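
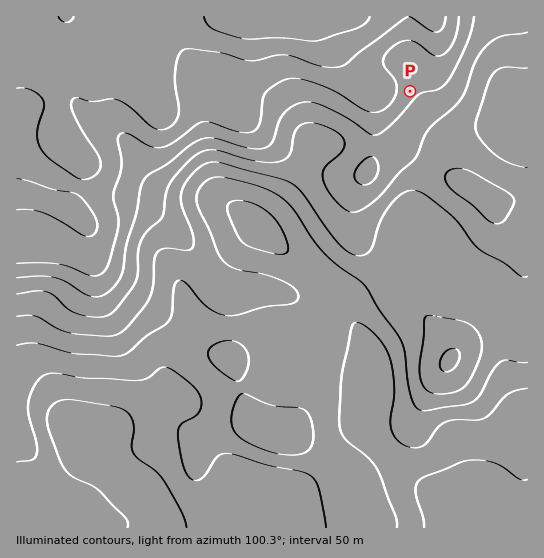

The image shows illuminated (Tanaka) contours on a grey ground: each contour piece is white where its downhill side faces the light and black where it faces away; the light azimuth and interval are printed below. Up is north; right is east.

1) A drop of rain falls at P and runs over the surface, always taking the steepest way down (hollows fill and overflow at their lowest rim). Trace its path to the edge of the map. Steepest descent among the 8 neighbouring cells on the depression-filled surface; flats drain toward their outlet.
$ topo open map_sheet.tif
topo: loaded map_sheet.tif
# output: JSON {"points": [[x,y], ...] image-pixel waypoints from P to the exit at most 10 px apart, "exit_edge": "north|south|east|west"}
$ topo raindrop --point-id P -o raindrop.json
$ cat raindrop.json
{"points": [[410, 91], [421, 102], [426, 113], [437, 123], [447, 134], [458, 134], [469, 134], [479, 133], [490, 133], [501, 127], [511, 121], [522, 117], [527, 117]], "exit_edge": "east"}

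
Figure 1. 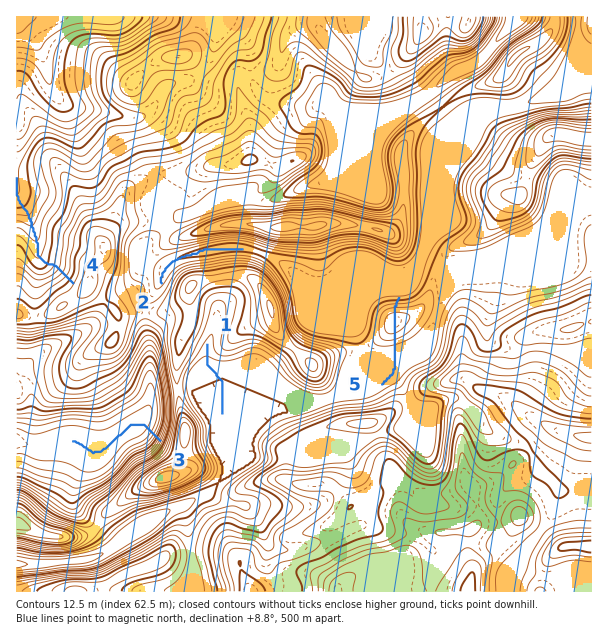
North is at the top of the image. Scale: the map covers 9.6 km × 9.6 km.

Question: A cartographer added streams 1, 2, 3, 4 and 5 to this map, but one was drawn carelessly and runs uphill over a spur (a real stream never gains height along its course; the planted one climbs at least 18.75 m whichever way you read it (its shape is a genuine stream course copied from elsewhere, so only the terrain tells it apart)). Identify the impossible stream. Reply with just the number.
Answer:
5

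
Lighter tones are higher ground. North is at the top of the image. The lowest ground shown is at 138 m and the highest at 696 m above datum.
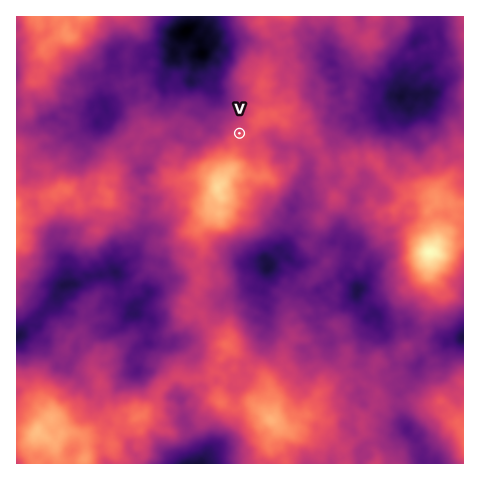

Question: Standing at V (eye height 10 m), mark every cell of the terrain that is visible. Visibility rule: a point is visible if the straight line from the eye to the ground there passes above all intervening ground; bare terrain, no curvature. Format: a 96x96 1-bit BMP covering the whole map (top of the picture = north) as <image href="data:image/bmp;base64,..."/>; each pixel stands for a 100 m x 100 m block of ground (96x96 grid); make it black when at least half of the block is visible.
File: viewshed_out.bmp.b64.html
<image width="96" height="96" href="data:image/bmp;base64,Qk2+BAAAAAAAAD4AAAAoAAAAYAAAAGAAAAABAAEAAAAAAIAEAAATCwAAEwsAAAIAAAAAAAAA////AAAAAAAAAAAAAAAAAAAAAAAAAAAAAAAAAAAAAAAAAAAAAAAAAAAAAAAAAAAAAAAAAAAAAAAAAAAAAAAAAAAAAAAAAAAAAAAAAAAAAAAAAAAAAAAAAAAAAAAAAAAAAAAAAAAAAAAAAAAAAAAAAAAAAAAAAAAAAAAAAAAAAAAAAAAAAAAAAAAAAAAAAAAAAAAAAAAAAAAAAAAAAAAAAAAAAAAAAAAAAAAAAAAAAAAAAAAAAAAAAAAAAAAAAAAAAAAAAAAAAAAAAAAAAAAAAAAAAAAAAAAAAAAAAAAAAAAAAAAAAAAAAAAAAAAAAAAAAAAAAAAAAAAAAAAAAAAAAAAAAAAAAAAAAAAAAAAAAAAAAAAAAAAAAAAAAAAAAAAAAAAAAAAAAAAAAAAAAAAAAAAAAAAAAAAAAAAAAAAAAAAAAAAAAAAAAAAAAAAAAAAAAAAAAAAAAAAAAAAAAAAAAAAAAAAAAAAAAAAAAAAAAAAAAAAAAAAAAAAAAAAAAAAAAAAAAAAAAAAAAAAAAAAAAAAAAAAAAAAAAAAAAAAAAAAAAAAAAAAAAAAAAAAAAAAAAAAAAAAAAAAAAAAAAAAAAAAAAAAAAAAAAAAAAAAAAAAAAAAAAAAAAAAADAAAAAAAAAAAAAAADgAAAAAAAAAAAAAAHwAAAAAAAAAAAAAAHgAAAAAAAAAAAAAAHgAAAAAAAAAAAAAAHwAAAAAAAAAAAAAAHwAAAAAAAAAAAAAAH4AAAAAAAAAAAAAAH8CAAAAAAAAAAAAAH8AAAAAAAAAAAAAAH+AAAAAAAAAAAAAAP+CAAAAAAAAAAAAAP/iAAAAAAAAAAAAAH/jAAAAAAAAAAAAAh8DAAAAAAAAAAAAAhwAAAAAAAAAAAAADh4CAAAwAAAAAAAABx8AAAAwAAAAAAAAA58AAEAwAAAAAAAAA/8CAGB4AAAAAAAAA/8DAOD4AAAAAAAAB/+DAeD8AAAAAAAAD/+DDcD8AQAAAAAAHH/jD4D8A4BA8AAAEA/zHwA8A4Bw8AAAMAHzPwA+AN//8AACcAGf/YA+AfH/8AAOQAeH/YA+w/H/AAAGwAeP/sA48vv+AAAGwAef/8Ac8foMAAAAAAf//wAH//8MAAYAAAH//wADf7+OAAAAAAB7/wABP/+fwQAAAAAb/gAAP///4wAAAAAB/AAAf//34gAAAAAA+IAAfP//QAAAAAAA/4AA+H//wAAAAAAA/+AAeH8HgAAAAAAA//AAfD+DAAAAAAAA//wAWA+/4AAAAAAA3/4O+Aff4AAAAAAAf//+ecf/8AAAAAAAf/+f/8f/4AAAAAAAH//D//+PgAAAAAAAH//Gfv/AAAAAAAAAH//H/HmAAAAAAAAAD//n/DgAAAAAAAAAD//33niAAAAAAAAAD//n//iAAAAAAAAAD//j//0AAAAAAAAAD//3//8AAAAAAAAAB/////+AAAAAAAAAAH///9+AAAAAAAAAAH///8/AMAAAAAAAAH/////g8AAAAAAAAH/////n+AAAAAAAAN//////jAAAAAAA="/>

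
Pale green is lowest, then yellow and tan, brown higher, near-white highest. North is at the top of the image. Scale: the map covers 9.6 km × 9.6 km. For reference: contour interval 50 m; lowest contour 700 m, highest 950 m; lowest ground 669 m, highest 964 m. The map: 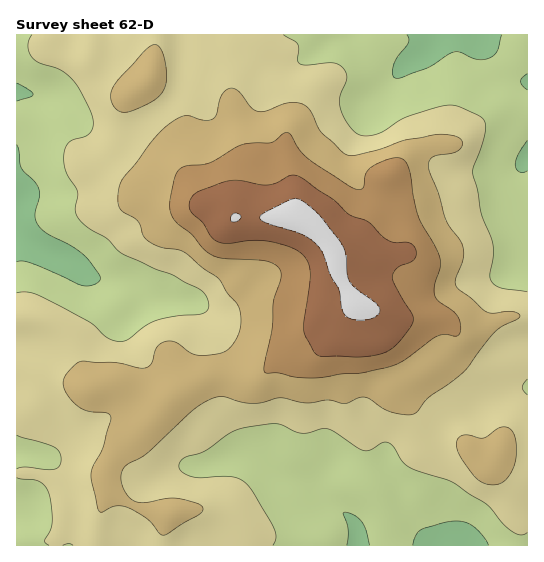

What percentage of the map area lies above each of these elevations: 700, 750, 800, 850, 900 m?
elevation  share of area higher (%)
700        96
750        71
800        36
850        16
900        8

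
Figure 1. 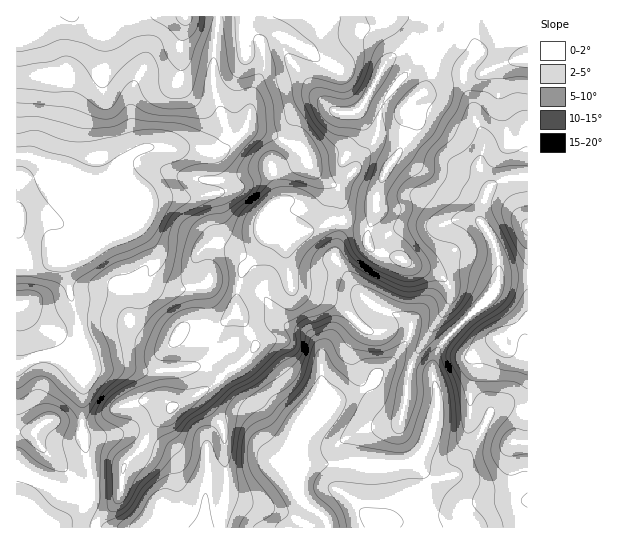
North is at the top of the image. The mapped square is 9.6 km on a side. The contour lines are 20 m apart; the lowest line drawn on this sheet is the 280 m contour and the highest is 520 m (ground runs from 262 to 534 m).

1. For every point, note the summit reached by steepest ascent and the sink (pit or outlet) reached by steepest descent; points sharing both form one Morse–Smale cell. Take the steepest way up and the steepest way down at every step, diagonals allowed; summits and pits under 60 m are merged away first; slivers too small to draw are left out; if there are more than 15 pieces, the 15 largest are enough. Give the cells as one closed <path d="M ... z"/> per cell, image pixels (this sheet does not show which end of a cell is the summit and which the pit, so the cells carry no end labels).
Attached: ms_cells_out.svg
<path d="M527 16l-110 0-2 15-4 10-26 22-18 36-9 12-16 2-17-8-10 0-10 4-12 10-8 23-13 23 8 36-6 3-7 9-2 12 4 6 6 2-8 0-16 18-5 2-29-10-6 1-14 11-2 7-2 16 4 19 0 16-2 6-12 10 18 4 12-2-1 8 4 8 16 22-27 22-32 16-18 18-12 21-18 17-2 7-3 25-5 10-16 14-2 9 431-1z"/><path d="M415 16l-197 0-5 41 0 29 8 27 2 13-4 12-6 6-10 4-60 0-10 5-9 9-9 21-34-2-27-10-5-6-16-8-17 0 1 371 78 0 4-9 16-14 5-10 3-25 2-7 18-17 12-21 18-18 32-16 27-22-16-22-4-8 1-8-12 2-11-4-9 1 14-11 2-6 0-16-4-19 0-9 4-14 9-8 9-4 31 10 5-2 16-18 8 0-6-2-4-6 2-12 7-9 6-3-8-36 13-23 8-23 12-10 10-4 10 0 17 8 16-2 9-12 18-36 26-22 5-16z"/><path d="M217 16l-168 0-12 15-8 4-12 1-1 119 17 2 16 8 5 6 27 10 34 2 9-21 9-9 10-5 60 0 10-4 6-6 4-12-2-13-8-27z"/><path d="M47 16l-30 0-1 19 7 1 14-5 8-9z"/>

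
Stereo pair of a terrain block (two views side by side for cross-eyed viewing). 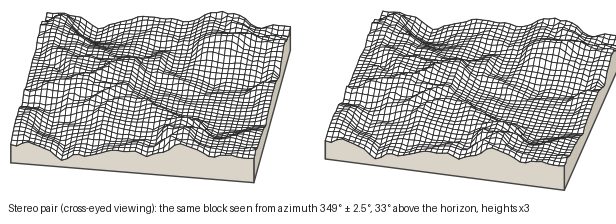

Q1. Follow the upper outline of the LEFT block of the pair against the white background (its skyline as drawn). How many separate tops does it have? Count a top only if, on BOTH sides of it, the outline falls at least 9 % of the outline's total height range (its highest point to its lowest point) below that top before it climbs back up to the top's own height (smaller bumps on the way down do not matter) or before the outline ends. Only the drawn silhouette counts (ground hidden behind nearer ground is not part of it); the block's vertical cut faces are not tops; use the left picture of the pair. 2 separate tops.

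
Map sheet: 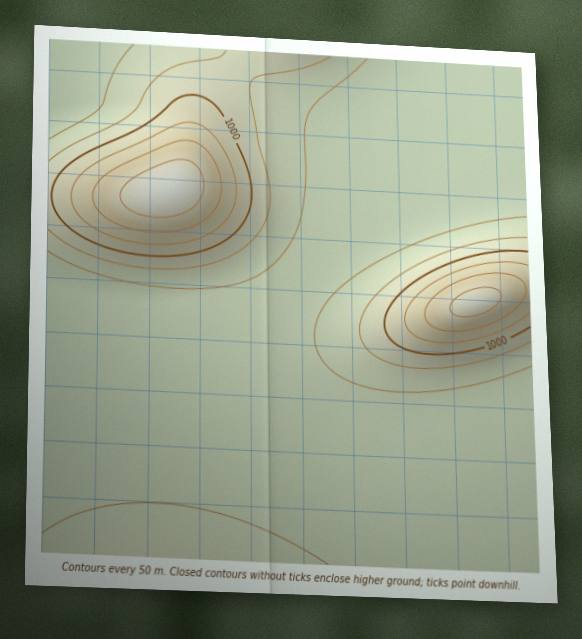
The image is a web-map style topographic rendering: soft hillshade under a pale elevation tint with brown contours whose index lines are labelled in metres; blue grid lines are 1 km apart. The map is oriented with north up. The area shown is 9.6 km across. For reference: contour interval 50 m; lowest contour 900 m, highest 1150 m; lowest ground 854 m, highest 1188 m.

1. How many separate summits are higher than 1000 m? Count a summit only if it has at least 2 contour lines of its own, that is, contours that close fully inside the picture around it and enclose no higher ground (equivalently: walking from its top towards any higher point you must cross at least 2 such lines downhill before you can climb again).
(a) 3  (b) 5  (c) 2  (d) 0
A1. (c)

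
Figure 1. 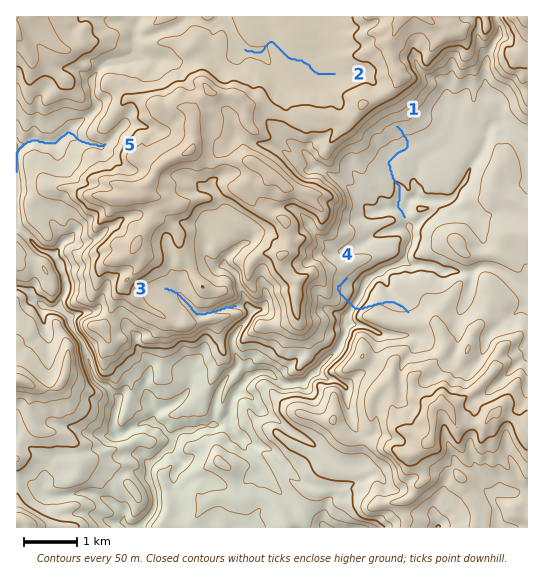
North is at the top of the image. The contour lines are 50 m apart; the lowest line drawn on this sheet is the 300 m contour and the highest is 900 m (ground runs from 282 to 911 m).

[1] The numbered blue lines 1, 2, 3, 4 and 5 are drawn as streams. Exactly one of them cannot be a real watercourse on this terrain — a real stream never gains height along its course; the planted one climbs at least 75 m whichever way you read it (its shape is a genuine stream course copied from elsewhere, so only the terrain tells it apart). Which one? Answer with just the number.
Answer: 4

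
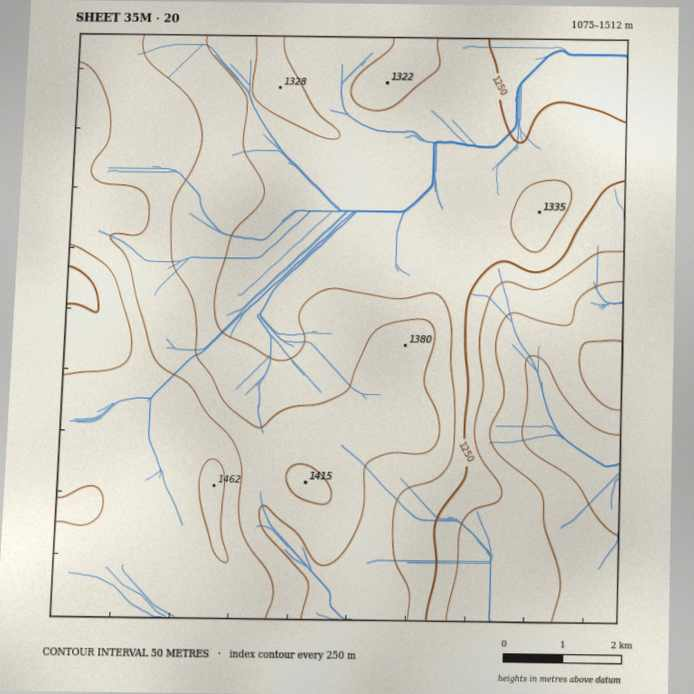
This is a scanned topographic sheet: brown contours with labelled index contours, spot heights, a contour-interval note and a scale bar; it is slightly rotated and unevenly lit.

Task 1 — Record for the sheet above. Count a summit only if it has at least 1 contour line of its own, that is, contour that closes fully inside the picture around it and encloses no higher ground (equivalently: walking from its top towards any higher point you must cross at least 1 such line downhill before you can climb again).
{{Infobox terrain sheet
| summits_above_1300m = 3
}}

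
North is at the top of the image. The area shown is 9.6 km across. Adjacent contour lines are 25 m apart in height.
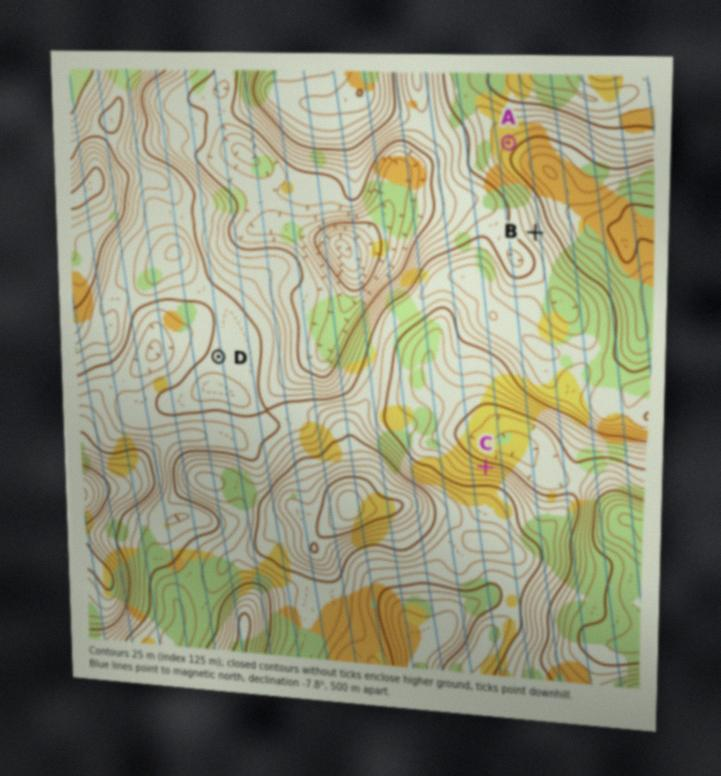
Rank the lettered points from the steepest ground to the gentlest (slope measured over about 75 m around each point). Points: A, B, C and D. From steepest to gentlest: C B A D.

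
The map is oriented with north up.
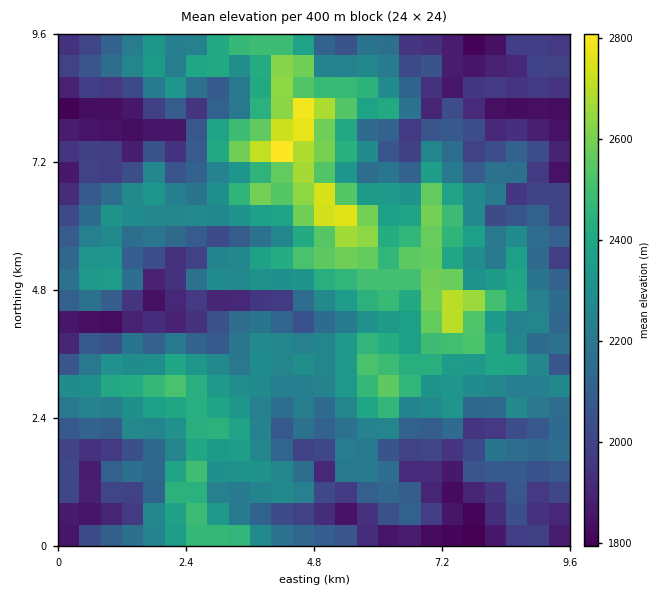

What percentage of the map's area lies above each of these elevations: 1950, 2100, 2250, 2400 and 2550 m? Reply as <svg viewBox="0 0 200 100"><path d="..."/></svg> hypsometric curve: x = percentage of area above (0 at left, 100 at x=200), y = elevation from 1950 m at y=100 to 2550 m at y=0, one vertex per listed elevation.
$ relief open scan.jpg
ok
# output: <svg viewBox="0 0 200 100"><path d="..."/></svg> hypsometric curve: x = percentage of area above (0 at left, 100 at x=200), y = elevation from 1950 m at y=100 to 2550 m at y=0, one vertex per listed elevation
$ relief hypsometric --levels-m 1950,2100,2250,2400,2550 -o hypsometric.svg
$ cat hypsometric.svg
<svg viewBox="0 0 200 100"><path d="M166 100l-37-25-44-25-44-25-26-25"/></svg>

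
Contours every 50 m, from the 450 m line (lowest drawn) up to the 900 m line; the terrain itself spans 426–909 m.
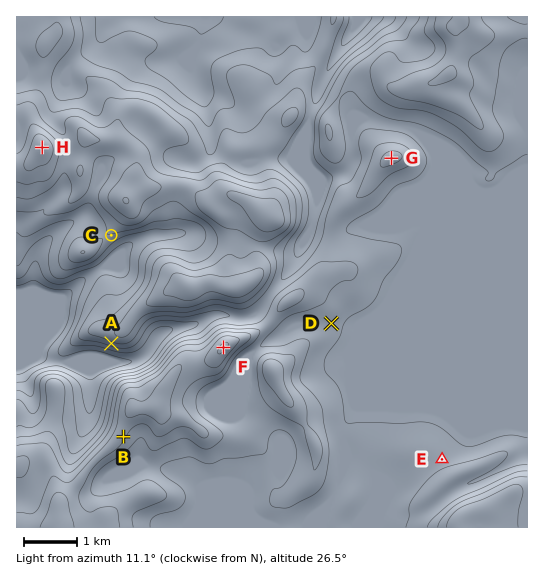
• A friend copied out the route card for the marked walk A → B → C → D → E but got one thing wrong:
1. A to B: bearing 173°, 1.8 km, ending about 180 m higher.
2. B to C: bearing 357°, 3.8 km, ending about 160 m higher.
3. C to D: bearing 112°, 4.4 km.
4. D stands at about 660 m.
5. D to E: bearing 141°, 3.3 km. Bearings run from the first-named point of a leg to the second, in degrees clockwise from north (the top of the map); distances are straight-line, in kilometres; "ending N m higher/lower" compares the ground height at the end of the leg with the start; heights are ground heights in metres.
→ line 2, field sense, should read lower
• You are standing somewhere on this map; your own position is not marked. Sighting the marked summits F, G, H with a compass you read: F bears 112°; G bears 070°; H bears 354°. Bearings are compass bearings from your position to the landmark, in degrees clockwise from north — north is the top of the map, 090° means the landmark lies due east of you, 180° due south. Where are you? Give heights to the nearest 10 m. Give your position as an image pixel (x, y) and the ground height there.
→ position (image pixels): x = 56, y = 280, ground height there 540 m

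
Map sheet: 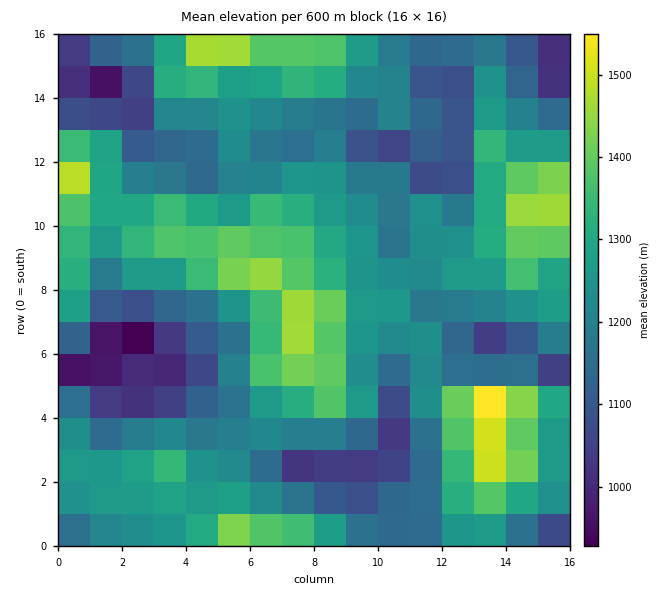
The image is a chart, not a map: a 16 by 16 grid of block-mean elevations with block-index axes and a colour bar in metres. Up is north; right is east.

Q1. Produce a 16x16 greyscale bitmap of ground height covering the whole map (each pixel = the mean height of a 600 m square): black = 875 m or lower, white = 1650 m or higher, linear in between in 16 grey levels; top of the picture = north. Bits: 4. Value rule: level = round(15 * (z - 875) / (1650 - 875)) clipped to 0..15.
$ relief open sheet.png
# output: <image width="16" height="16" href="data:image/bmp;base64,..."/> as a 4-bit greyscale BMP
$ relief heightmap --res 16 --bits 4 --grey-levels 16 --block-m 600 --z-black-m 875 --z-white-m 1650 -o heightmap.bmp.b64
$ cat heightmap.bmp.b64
<image width="16" height="16" href="data:image/bmp;base64,Qk32AAAAAAAAAHYAAAAoAAAAEAAAABAAAAABAAQAAAAAAIAAAAATCwAAEwsAABAAAAAAAAAAAAAAABEREQAiIiIAMzMzAERERABVVVUAZmZmAHd3dwCIiIgAmZmZAKqqqgC7u7sAzMzMAN3d3QDu7u4A////AFd3i6mGVXhkd4h4dkRVmod3iXdTMzWcuHVnZnZlNqyoUzNWiadHrbgiIkarp1dVU1ITVpund1NGhEVnm6h2ZniWiJu6l3d4mJiaqqqHZ3iqqImImYdnaLvIZlZndmRIq5hVV2VkRUmIRDd3dmVlSGUySZiJh2RHUzVou6qoZVZD"/>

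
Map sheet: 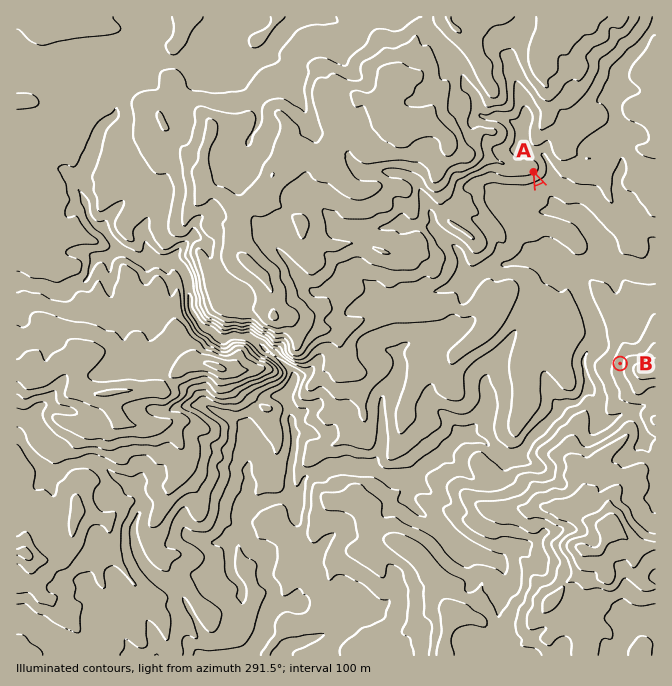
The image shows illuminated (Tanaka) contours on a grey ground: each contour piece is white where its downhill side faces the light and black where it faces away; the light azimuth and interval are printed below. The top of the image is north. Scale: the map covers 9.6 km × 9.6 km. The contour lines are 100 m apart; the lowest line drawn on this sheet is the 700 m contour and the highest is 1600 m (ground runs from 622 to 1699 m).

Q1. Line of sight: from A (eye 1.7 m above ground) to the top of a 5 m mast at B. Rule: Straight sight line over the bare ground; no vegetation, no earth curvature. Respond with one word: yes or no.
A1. yes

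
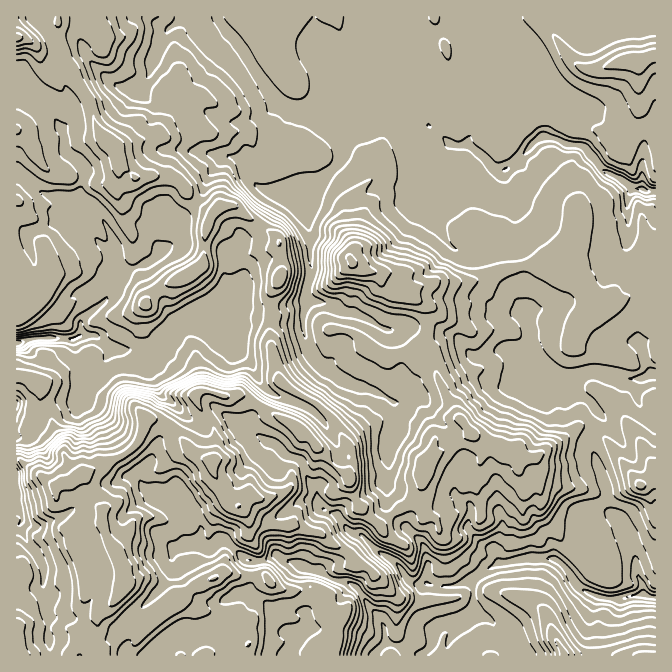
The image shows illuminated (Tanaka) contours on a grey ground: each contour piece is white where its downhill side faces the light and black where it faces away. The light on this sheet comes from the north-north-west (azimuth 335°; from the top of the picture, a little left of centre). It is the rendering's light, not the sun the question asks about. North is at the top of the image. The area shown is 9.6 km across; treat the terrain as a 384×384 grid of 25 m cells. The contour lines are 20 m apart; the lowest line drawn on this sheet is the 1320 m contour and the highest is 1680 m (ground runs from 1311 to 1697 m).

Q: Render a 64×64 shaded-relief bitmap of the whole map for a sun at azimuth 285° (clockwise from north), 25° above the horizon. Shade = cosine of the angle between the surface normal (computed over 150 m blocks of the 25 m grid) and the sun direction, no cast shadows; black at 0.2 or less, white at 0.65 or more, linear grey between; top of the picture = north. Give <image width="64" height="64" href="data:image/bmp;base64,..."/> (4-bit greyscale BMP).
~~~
<image width="64" height="64" href="data:image/bmp;base64,Qk12CAAAAAAAAHYAAAAoAAAAQAAAAEAAAAABAAQAAAAAAAAIAAATCwAAEwsAABAAAAAAAAAAAAAAABEREQAiIiIAMzMzAERERABVVVUAZmZmAHd3dwCIiIgAmZmZAKqqqgC7u7sAzMzMAN3d3QDu7u4A////AERYqIh0RUWJiId3dDVnmYYABIdWeImYiHeJvKRYmqqZM1iph2VmQ1iIiIiFJGeJlyADZ2ZniJmIeJvLUliZqpgzWKmIVXd0NXd3iIY0Z3iIMBJXVWeIiYiIm8lDWImamVRYmaljWIdUVmZ3hkRneIhQAWhUVmd4iImbtzNYiJqZZmipmoQkiHZGZXd2RWd4iHECeEJWZleZmZqWNFeHmpl2aauZmDFImGRUV3dlZmd2cyZ2MVd3VpmZiHU0RWZ5iGZ5q6eachOKh2Q0aIZVZ3U0iGQhV3h4qpiIdTNYhkN5dXqrp4qVIkiqlzNXljWIVWepQANXdleqmZh1JZl2Q3t1aruniYQzR5q6dEiEJGiql3YwRTeFRGmpmXVYmHdVi1WLu5eJcyNXmZqTN3VGeHmoUiWEFoVERWd4d5mHd1aKR6u6iJhiI1Z4eZZnEWVYh3UzaYIncyM1dlZmiHd3Z5mau7mIiGMSVmeGi6QSZVd1M1mXUlp0ESV3ZVZ3d3dombvMuXiGdBJndnd5pTVmVlIlioNHiGMlQ2dkRmZ3d3irzLu6iHVnNFZnmYh0NXdFZGh3ZFiHZDdzWGMjVmd3ebzuyXiZhTZlVnmrqWMiRkJXmmNYd3ZlRmR5dTAlZnd5vP7adoh2QkZ3irupdVMhNIh4Y1modVZXZXmGQANWaIiJ/sp2dmZTRneLuoeGVmIEmoQSaap0RnZViYZCNERpynT/uodlRFVnZpy5ZXZGliSLtABqu4RGh2aJdlI0VXrchv+qqYZTJHl2i7hDZlaXVomUAFnMlDV4doh2UiNWi8qam6zKmYZCSJiKqEI1Z3eJd3QAWd2mRGh3h3dBE1abqaqK78iaqpY1mpmYUzV3iZlldABZzbhlZ3eHZ2ICV5mJqarP2Iq7y2SJh3hTVnealkWEAUesyXd3Z3hldjNHmJqHqZu4nMzdlXh3h0RniJl0R3QjR5vKiJdVeHVYh2d4qXa5h2es3v6mZmiWNXiZl1NoVFVXmrqqdEV3dmiZdnmXdtuGRorf/pZWm3RWZ5hlZ4U1ZmeKqrpjNWZneIiHiYd423VGic/9dGvaZnZWVXiXQ1Z3d4maqVNFZ3eIiIiId4mZdDV4vup4z+yHiFJJqFRFZ4iIeJqGQ0Vnd3iIiId3iYh0NGibqYm9/qZ6dJt0NFZ4iId4mXQ0Vmd3eIiId3d5d3ZmZ4mYiJrMlnmpy2I0aJiIh3iYY0VlZnd4d3d3dlR4h2d3eIiImqqGaJvaQTaImIiHeIdTRnZnd4iHZnd2Z8yod5hniIiJqXZ3nNkxOJiIiIiIh0NGZnd4mZdmd3d5mZmIqYmYd3iYd3icyCFZp3iHeJmGQ1ZUZ3iZmGZnZ4gCRmRpmYhmZ4h3eJvIMmqod3Z4mZZFZlVmaJmYdmZneDI1U2qZmGRFd3d4mrgya6h3eId4h1RFVmZ4mZmHZmZ4hiNlR6u7hCNWd3iaqEJZmIiIh3d2REVVZniJmYh2ZneZUjZles21RDRWeIq3IUiYiJmIdlREVVVmeIiIiHd3Z4mEJGdovMl2QjRni8kgKrdniYd2VERFZVZ3iIiHd3d3eJY0RWebu7p0IUaK3EAK/HZnZmZmRFZmZniId3d4iId4l1VUV4iazLhANnm8cAf/t1VWZkVlZ4h3eIh3dneIiGeHVmZXh3ibzII3iKpwCP/YVFd3U1Z4mZiIiHdmZ4iIaIZWZmeYZnmso0eZqVAJ/+lCJXZlZ3eIiImYh2ZneIh4hmdmeJhWeJykRomqQAjv+3MTZ2Z4h3d4iZmIZmZ4iGd2Z3d4l1Z4nLU1eJgwOd7adURXd4iYd3eImZh2ZmiYdlVnd4mGVnibxzV3VDNpzbl2VWd4iIh3d4iJmHZlaZdlVmd3moVWeIrKZUIkVnirqYZWZ3iIiHd4iJmYdmRZp0VWZnmpdEZ4h5uVEEZ3eJuoh1Vnd4iId3iImZh2ZEiXVWZmiqh1NGiFaoMTZ3d4ial2Zmd3iIh3eIiJmHZkJIh3h2V6qYdUZ2RIgyZ3d3eImZdmZ3d4iHaJmIiYdUNnm5mHZWq6dmZmVEZ0R4dmd3iImGZnd3iHZXmpmIhzSJZ7qXZmiqlkVnZVVWZoh3d3d4iIdmd3eIdnZZqYh0aqdWqYZWiaqFNFZVVVZmd3d3d3eIh3d3d4d4h1Wbh2abl2aWZmeaqXVFZVVWZVVmd3d3d4iId3d3d4iHZEiIiJmId4VVZ5qoVmd2VWdmVlVnd3d3iIh3d3iGeIh2RYmHeIh3dmZnipVXh3dmdmZlVnd3d3d3d3d3iHdniId2eIiIiYdndniKc0aHeIdmdmRGd3d3d3d3d3iId3eIiHd3eIiJl2d3iIljRWiZh3d2VFZ3d3d3d3d3eIiHd3iIh3d4iImXWIiHhzJFaamHd3ZVZ3h3d3d3d3d4iHd3eIiHeIiIiZZYiHiFI1ZXqodndlZniHd3d3d3d4iId3d3iIeImId4hkiYeHM1VVWKl2ZmZniHd3d3d3d4iIh3d3d4iIqpmHd2SId3VGZDRHqnZWZ3eId3d3d3eId4iHd3d3eImpiaqYdWZVZFhzIzWZdVZ3eId3d3d3eIh3iId3d3d4mpd5q6mZQzVleXQzI3l2Z3eIh3d3eHd4iHeIh3d3d4iZh3iJmZozV2V4dEQzV3ZneIiHd3d3dniIeIh3d3d4iZh3d4iIiEWJZGh0RURVd3eIiHd3d3d2eIiIh3d3d4iJh3d3eIh3"/>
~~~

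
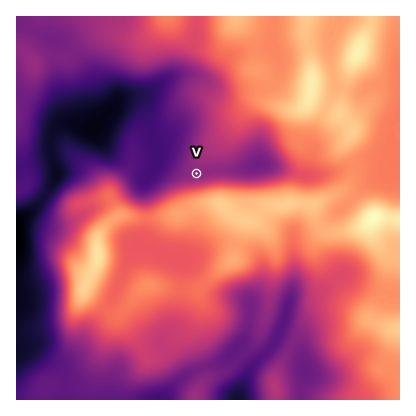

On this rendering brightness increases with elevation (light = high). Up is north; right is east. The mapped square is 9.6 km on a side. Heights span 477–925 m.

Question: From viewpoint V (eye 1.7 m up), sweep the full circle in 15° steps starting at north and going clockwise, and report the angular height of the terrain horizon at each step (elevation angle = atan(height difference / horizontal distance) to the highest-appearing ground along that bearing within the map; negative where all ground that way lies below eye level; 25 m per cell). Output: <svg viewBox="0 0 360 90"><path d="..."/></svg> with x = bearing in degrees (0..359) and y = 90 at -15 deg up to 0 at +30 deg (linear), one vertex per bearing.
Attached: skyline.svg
<svg viewBox="0 0 360 90"><path d="M0 56l15-2 15-1 15-1 15-1 15 2 15 2 15-6 15-11 15-8 15-3 15-1 15 2 15 3 15 6 15 8 15 5 15 3 15 7 15 1 15-1 15 0 15-1 15-3"/></svg>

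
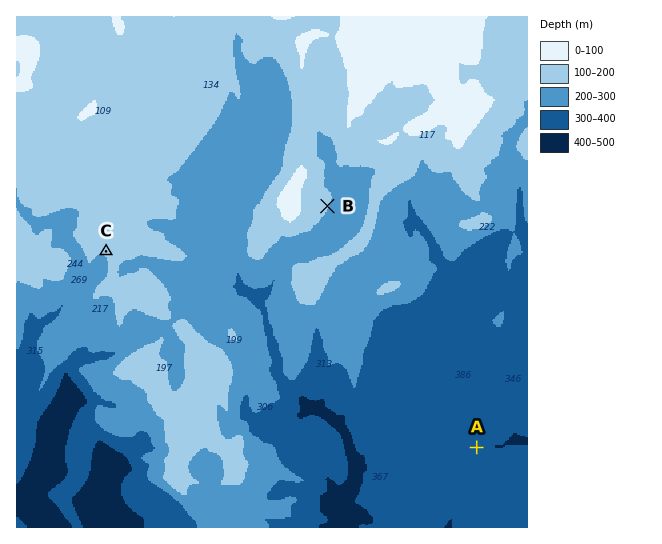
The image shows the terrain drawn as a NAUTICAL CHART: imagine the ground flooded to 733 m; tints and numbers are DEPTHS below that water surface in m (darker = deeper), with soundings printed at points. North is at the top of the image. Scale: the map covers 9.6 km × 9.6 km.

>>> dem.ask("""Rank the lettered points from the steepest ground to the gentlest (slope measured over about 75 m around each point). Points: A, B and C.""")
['B', 'C', 'A']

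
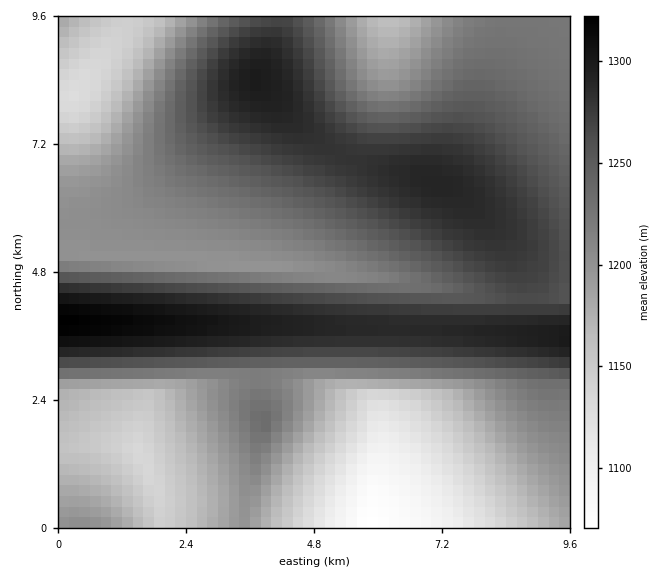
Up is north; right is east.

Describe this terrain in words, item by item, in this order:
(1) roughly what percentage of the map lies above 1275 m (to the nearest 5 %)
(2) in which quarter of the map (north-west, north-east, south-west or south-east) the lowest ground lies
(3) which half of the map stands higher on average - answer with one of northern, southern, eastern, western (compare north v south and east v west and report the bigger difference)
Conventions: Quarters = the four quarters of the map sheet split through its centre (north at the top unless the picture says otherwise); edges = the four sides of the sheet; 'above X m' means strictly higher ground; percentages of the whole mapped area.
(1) About 20 % of the map lies above 1275 m.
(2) The lowest point lies in the south-east quarter of the map.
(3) The northern half stands higher on average than the southern half.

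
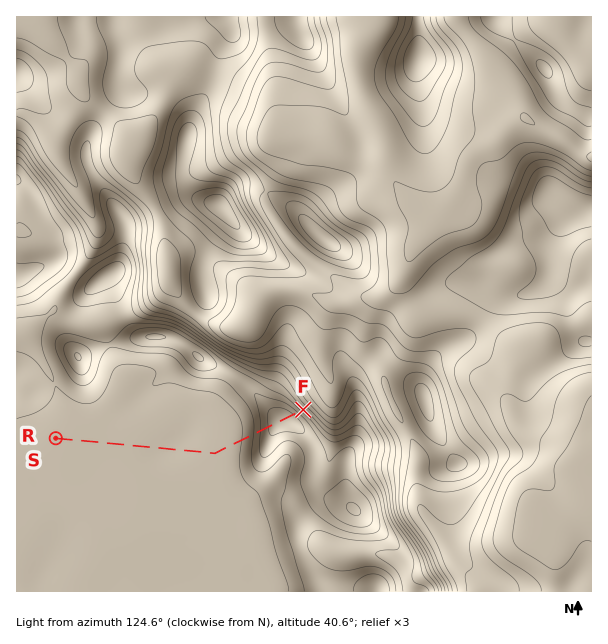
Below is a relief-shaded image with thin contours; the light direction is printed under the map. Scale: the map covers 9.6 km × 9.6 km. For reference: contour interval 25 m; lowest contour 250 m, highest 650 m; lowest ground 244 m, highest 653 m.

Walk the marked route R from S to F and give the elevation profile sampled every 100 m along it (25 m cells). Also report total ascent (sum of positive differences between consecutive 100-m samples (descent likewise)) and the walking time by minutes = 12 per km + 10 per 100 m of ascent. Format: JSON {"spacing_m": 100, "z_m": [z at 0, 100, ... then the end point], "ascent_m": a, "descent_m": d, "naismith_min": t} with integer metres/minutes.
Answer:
{"spacing_m": 100, "z_m": [545, 545, 545, 545, 545, 545, 545, 545, 545, 545, 545, 546, 546, 546, 546, 547, 547, 548, 548, 549, 549, 548, 547, 547, 546, 545, 545, 545, 545, 545, 546, 547, 552, 562, 578, 598, 617, 631, 639, 644, 644, 631, 601, 561, 558], "ascent_m": 103, "descent_m": 90, "naismith_min": 62}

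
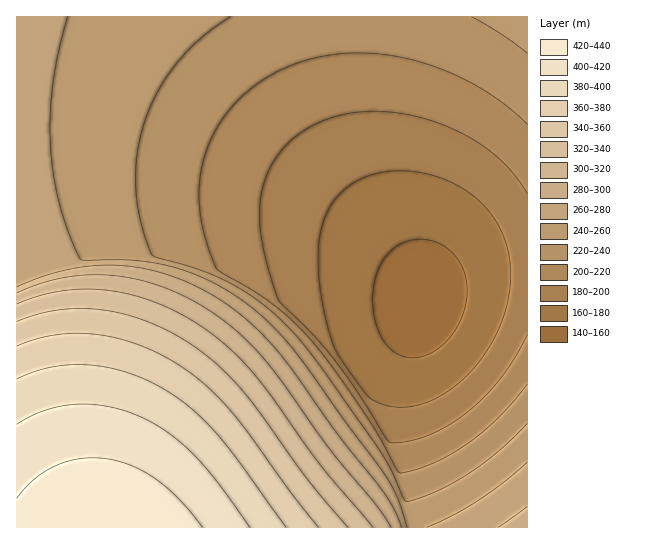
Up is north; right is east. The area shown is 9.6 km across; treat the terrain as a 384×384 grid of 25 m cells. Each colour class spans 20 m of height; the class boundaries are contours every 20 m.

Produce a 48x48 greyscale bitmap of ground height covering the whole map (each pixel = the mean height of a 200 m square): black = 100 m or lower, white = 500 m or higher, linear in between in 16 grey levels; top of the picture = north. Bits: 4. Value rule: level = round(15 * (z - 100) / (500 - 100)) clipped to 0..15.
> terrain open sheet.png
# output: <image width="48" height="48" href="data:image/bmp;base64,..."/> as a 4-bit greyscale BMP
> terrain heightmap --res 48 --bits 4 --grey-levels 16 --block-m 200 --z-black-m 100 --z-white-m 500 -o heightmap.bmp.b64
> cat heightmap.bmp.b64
<image width="48" height="48" href="data:image/bmp;base64,Qk32BAAAAAAAAHYAAAAoAAAAMAAAADAAAAABAAQAAAAAAIAEAAATCwAAEwsAABAAAAAAAAAAAAAAABEREQAiIiIAMzMzAERERABVVVUAZmZmAHd3dwCIiIgAmZmZAKqqqgC7u7sAzMzMAN3d3QDu7u4A////AMzMzd3d3MzMzMy7u7qqqZmIh2ZmZmZ3d8zMzMzMzMzMzMy7u6qqmZmId2ZmZmZnd8zMzMzMzMzMzMu7u6qpmZiHdlVWZmZmZ8zMzMzMzMzMzLu7uqqpmYiHdlVVVmZmZszMzMzMzMzMy7u7qqqZmIh3ZVVVVVZmZszMzMzMzMzMu7u6qqmZiId2ZURVVVVmZszMzMzMzMzLu7u6qpmYiHd2VEREVVVVZszMzMzMzMy7u7uqqpmYh3dmVERERFVVVrzMzMzMzMu7u7qqqZmIh3ZlREREREVVVbu8zMzMu7u7u6qqmZiId2ZUMzNERERVVbu7u7u7u7u7uqqpmZiHdmVUMzMzRERFVbu7u7u7u7u7qqqpmYh3dmVDMzMzM0REVbu7u7u7u7u6qqqZmIh3ZlQzMzMzMzRERbu7u7u7u7qqqqmZiId2ZVQzMzMzMzNERKu7u7u7uqqqqpmYiHd2ZUMzMiIjMzM0RKqqqqqqqqqqmZmYiHdmVDMzIiIiMzM0RKqqqqqqqqqpmZiIh3ZlUzMyIiIiIzMzRKqqqqqqqqmZmYiId2ZVQzMyIiIiIjMzNJmqqqqqmZmZmIiHdmVUMzMiIiIiIiMzNJmZmZmZmZmYiId3ZlVDMzMiIiIiIiMzM5mZmZmZmZiIiHd2ZVQzMzMiIiIiIiIzM4iJmZmZiIiId3dmVEQzMzMiIiIiIiIzM3iIiIiIiIh3d2ZVREQzMzMiIiIiIiIzM2d3eIiId3d3ZlVEREMzMzMiIiIiIiIzM2ZmZ3d3d2ZmVVREREMzMzMiIiIiIiIzM2ZmZmZmZlVVVUREREMzMzMiIiIiIiMzM2ZmZmZmVVVVVUREREMzMzMyIiIiIiMzM2ZmZmZmVVVVVUREREMzMzMyIiIiIjMzM2ZmZmZmVVVVVEREREMzMzMzIiIiIzMzM2ZmZmZlVVVVVEREREMzMzMzMzMzMzMzNGZmZmZlVVVVVEREREMzMzMzMzMzMzMzNGZmZmZlVVVVVEREREMzMzMzMzMzMzMzRGZmZmZlVVVVVEREREQzMzMzMzMzMzMzRGZmZmZlVVVVVEREREQzMzMzMzMzMzNERGZmZmZlVVVVVURERERDMzMzMzMzMzRERGZmZmZlVVVVVUREREREMzMzMzMzNERERGZmZmZlVVVVVURERERERDMzMzM0RERERGZmZmZlVVVVVVRERERERERERERERERERGZmZmZmVVVVVVRERERERERERERERERERWZmZmZmVVVVVVVEREREREREREREREREVWZmZmZmVVVVVVVURERERERERERERERFVWZmZmZmZVVVVVVVREREREREREREREVVVWZmZmZmZVVVVVVVVURERERERERERVVVVWZmZmZmZlVVVVVVVVVERERERERFVVVVVWZmZmZmZlVVVVVVVVVVVVRFVVVVVVVVVWZmZmZmZmVVVVVVVVVVVVVVVVVVVVVVVWZmZmZmZmZVVVVVVVVVVVVVVVVVVVVVVWZmZmZmZmZlVVVVVVVVVVVVVVVVVVVVVQ=="/>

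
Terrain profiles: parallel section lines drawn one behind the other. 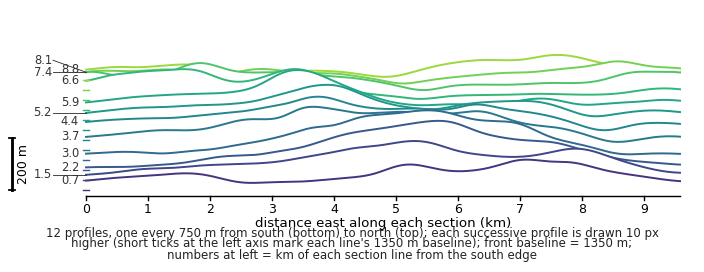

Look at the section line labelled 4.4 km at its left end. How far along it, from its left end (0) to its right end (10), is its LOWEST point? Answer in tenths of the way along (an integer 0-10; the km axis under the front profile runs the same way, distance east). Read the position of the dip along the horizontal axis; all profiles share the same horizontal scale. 9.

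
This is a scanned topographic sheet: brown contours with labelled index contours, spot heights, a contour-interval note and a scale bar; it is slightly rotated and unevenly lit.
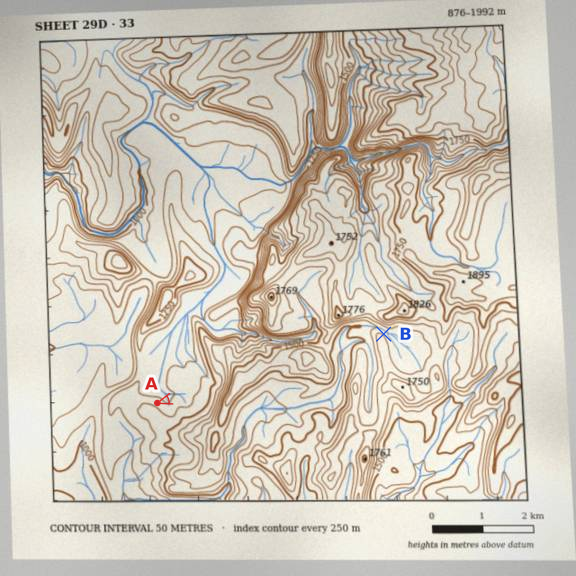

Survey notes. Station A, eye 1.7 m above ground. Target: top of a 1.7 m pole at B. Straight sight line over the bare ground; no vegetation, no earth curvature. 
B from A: not visible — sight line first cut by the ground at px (222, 383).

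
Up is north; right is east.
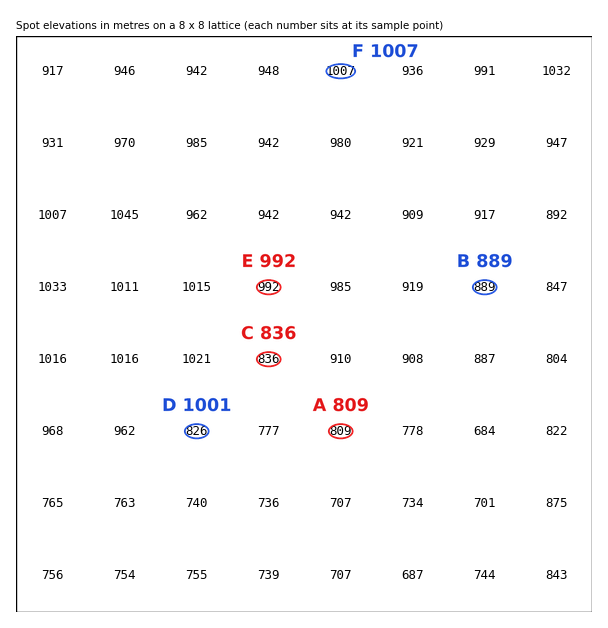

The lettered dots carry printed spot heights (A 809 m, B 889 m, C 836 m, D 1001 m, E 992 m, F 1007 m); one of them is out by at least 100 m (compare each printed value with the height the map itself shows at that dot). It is D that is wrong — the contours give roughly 826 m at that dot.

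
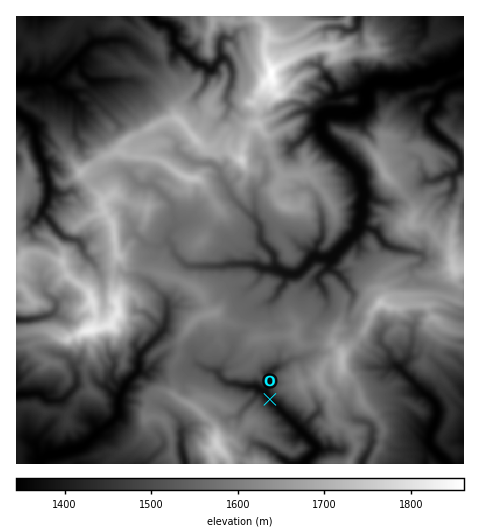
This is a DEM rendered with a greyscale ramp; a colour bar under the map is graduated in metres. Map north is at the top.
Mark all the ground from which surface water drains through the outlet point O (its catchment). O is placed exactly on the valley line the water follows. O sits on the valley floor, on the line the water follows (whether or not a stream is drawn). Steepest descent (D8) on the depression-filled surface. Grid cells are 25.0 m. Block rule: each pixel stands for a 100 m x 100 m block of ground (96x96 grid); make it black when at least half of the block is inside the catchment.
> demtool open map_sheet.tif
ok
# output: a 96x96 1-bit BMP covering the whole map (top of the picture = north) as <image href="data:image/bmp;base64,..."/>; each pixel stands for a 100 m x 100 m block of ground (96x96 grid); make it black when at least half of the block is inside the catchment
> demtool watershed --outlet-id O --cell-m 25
<image width="96" height="96" href="data:image/bmp;base64,Qk2+BAAAAAAAAD4AAAAoAAAAYAAAAGAAAAABAAEAAAAAAIAEAAATCwAAEwsAAAIAAAAAAAAA////AAAAAAAAAAAAAAAAAAAAAAAAAAAAAAAAAAAAAAAAAAAAAAAAAAAAAAAAAAAAAAAAAAAAAAAAAAAAAAAAAAAAAAAAAAAAAB4AAAAAAAAAAAAAAB8AAAAAAAAAAAAAAB+AAAAAAAAAAAAAAD/AAAAAAAAAAAAAAH/gAAAAAAAAAAAAAP/wAAAAAAAAAAAAAf/wAAAAAAAAAAAAA//4AAAAAAAAAAAAD//8AAAAAAAAAAAAP//+AAAAAAAAAAAAP///AAAAAAAAAAAAP///wAAAAAAAAAAAP////AAAAAAAAAAAf////4AAAAAAAAAAf////4AAAAAAAAAAf////8AAAAAAAAAAP////8AAAAAAAAAAP/////wAAAAAAAAAH/////wAAAAAAAAAH/////gAAAAAAAAAH/////AAAAAAAAAAH///8AAAAAAAAAAAD//h8AAAAAAAAAAAD//gAAAAAAAAAAAAB/+AAAAAAAAAAAAAA/wAAAAAAAAAAAAAAfAAAAAAAAAAAAAAAAAAAAAAAAAAAAAAAAAAAAAAAAAAAAAAAAAAAAAAAAAAAAAAAAAAAAAAAAAAAAAAAAAAAAAAAAAAAAAAAAAAAAAAAAAAAAAAAAAAAAAAAAAAAAAAAAAAAAAAAAAAAAAAAAAAAAAAAAAAAAAAAAAAAAAAAAAAAAAAAAAAAAAAAAAAAAAAAAAAAAAAAAAAAAAAAAAAAAAAAAAAAAAAAAAAAAAAAAAAAAAAAAAAAAAAAAAAAAAAAAAAAAAAAAAAAAAAAAAAAAAAAAAAAAAAAAAAAAAAAAAAAAAAAAAAAAAAAAAAAAAAAAAAAAAAAAAAAAAAAAAAAAAAAAAAAAAAAAAAAAAAAAAAAAAAAAAAAAAAAAAAAAAAAAAAAAAAAAAAAAAAAAAAAAAAAAAAAAAAAAAAAAAAAAAAAAAAAAAAAAAAAAAAAAAAAAAAAAAAAAAAAAAAAAAAAAAAAAAAAAAAAAAAAAAAAAAAAAAAAAAAAAAAAAAAAAAAAAAAAAAAAAAAAAAAAAAAAAAAAAAAAAAAAAAAAAAAAAAAAAAAAAAAAAAAAAAAAAAAAAAAAAAAAAAAAAAAAAAAAAAAAAAAAAAAAAAAAAAAAAAAAAAAAAAAAAAAAAAAAAAAAAAAAAAAAAAAAAAAAAAAAAAAAAAAAAAAAAAAAAAAAAAAAAAAAAAAAAAAAAAAAAAAAAAAAAAAAAAAAAAAAAAAAAAAAAAAAAAAAAAAAAAAAAAAAAAAAAAAAAAAAAAAAAAAAAAAAAAAAAAAAAAAAAAAAAAAAAAAAAAAAAAAAAAAAAAAAAAAAAAAAAAAAAAAAAAAAAAAAAAAAAAAAAAAAAAAAAAAAAAAAAAAAAAAAAAAAAAAAAAAAAAAAAAAAAAAAAAAAAAAAAAAAAAAAAAAAAAAAAAAAAAAAAAAAAAAAAAAAAAAAAAAAAAAAAAAAAAAAAAAAAAAAAAAAAAAAAAAAAAAAAAAAAAAAAAAAAAAAAAAAAAAAAAAAAAAAAAAAAAAAAAAAAAAAAAAAAA="/>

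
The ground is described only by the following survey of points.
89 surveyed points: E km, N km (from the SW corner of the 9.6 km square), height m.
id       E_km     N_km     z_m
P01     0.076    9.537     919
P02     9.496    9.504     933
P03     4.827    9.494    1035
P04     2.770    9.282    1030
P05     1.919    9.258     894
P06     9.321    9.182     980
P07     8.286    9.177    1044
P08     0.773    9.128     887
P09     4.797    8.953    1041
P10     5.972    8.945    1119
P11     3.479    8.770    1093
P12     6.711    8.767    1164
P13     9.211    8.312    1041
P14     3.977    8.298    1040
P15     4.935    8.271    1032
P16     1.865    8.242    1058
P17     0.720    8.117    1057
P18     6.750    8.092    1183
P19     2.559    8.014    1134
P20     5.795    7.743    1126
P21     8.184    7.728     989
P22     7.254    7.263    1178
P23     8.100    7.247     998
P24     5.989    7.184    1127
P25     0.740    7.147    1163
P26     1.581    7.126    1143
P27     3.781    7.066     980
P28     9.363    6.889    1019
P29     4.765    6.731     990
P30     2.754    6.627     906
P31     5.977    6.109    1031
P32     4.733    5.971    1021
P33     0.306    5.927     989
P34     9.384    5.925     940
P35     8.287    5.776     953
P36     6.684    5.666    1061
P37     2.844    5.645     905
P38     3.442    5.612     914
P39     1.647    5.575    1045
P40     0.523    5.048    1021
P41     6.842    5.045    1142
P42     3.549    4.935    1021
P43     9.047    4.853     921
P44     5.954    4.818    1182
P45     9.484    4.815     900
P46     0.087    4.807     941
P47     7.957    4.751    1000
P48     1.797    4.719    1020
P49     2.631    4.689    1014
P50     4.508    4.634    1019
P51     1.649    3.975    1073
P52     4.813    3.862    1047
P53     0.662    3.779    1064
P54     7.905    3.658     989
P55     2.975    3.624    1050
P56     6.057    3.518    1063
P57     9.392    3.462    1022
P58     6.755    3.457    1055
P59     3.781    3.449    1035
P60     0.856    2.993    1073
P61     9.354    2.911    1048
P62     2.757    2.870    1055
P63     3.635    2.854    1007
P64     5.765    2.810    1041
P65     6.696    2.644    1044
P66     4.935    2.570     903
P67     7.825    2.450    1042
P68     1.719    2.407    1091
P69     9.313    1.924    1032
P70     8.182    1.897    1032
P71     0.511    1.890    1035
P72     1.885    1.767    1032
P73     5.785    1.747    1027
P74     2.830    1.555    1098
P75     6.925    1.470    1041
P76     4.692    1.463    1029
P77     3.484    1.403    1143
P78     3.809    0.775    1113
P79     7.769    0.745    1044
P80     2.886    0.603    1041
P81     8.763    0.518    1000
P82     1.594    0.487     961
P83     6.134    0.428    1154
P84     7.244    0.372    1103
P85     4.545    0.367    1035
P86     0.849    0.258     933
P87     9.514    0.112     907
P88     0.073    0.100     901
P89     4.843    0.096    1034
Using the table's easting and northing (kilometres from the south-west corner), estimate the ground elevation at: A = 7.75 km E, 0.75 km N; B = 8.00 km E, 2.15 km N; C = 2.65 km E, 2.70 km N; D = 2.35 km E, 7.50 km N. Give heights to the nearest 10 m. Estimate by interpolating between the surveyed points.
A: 1040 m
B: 1030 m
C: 1070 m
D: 1130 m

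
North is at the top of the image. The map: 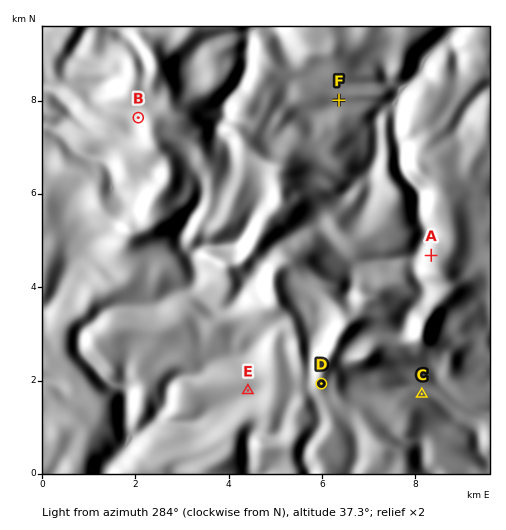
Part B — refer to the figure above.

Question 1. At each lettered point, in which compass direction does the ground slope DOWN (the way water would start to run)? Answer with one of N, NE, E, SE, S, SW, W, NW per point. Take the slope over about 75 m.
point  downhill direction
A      NW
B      W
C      NE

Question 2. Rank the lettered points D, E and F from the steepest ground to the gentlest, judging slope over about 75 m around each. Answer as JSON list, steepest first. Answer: ["D", "E", "F"]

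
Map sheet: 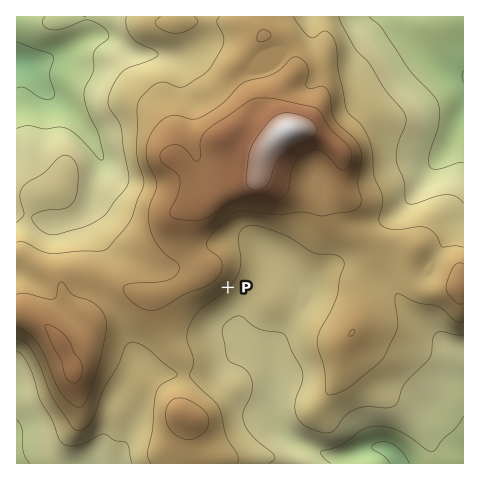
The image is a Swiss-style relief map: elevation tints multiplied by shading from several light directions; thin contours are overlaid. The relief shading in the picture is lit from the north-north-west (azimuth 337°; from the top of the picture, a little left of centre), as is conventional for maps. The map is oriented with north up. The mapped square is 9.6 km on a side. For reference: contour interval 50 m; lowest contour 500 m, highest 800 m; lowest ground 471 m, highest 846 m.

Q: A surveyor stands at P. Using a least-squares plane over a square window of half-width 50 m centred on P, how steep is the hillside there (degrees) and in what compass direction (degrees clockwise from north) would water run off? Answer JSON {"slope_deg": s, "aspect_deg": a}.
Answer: {"slope_deg": 9, "aspect_deg": 134}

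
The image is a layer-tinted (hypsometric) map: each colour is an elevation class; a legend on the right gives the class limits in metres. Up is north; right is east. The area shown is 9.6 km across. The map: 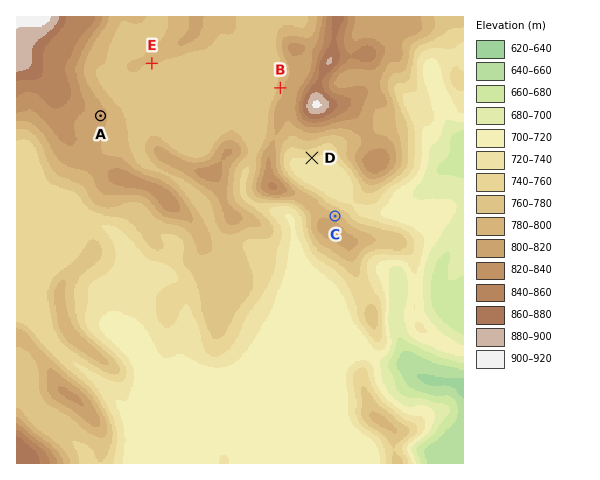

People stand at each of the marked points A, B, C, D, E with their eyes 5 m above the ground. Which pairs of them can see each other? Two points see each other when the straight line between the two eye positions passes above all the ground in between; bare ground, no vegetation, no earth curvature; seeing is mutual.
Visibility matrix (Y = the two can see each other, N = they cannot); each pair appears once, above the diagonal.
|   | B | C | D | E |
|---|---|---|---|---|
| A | Y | N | N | Y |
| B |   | N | N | Y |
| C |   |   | Y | N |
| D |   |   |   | N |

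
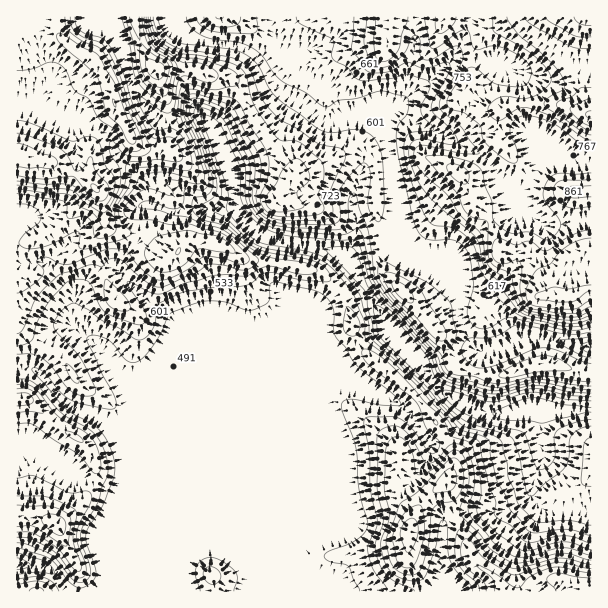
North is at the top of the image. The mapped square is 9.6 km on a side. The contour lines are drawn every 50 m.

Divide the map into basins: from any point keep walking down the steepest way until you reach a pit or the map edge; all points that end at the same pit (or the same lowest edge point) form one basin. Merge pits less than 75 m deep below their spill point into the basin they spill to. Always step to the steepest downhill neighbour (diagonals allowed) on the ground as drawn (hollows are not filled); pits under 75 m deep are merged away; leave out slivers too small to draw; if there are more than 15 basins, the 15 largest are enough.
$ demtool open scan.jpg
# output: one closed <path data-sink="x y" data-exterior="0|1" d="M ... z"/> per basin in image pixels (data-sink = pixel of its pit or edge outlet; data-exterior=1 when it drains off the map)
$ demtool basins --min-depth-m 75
<path data-sink="570 411" data-exterior="0" d="M591 16l-574 0-1 224 17 1 15-6 47-47 7 9 2 25 3 4 13 6 26 4 22 20 8-2 4-6 8-7 19 0 17 5 19 13 32 3 45 10 23 24 7 19 5 23 6 10 49 42 26 33-36 29-4 25 0 14 16 24-4 43 12 20 2 13 169 1 1-218-37-10-24 2-31 10-11 0-25-6-12-7-8-24-14-16 8-9 15-6 11 0 19 5 21-19 12-6 14 1 9 7 31 0 22-9z"/><path data-sink="17 564" data-exterior="1" d="M95 188l-42 44-20 9-17 1 0 157 10-1 6 4 24 24 24 13 8 8 8 17 0 9-12 28-27 23-18-7-23 1 0 73 406 1-2-14-12-20 4-43-16-24 0-14 4-25 36-29-22-30-53-45-6-10-5-23-10-24-16-15-7-5-42-9-32-3-16-12-12-5-27-1-8 7-4 6-8 2-22-20-26-4-13-6-3-4-2-25z"/><path data-sink="591 347" data-exterior="1" d="M591 288l-7 1-14 7-31 0-9-7-14-1-12 6-21 19-19-5-11 0-15 6-8 9 14 16 8 24 12 7 25 6 11 0 31-10 24-2 23 8 13 1z"/>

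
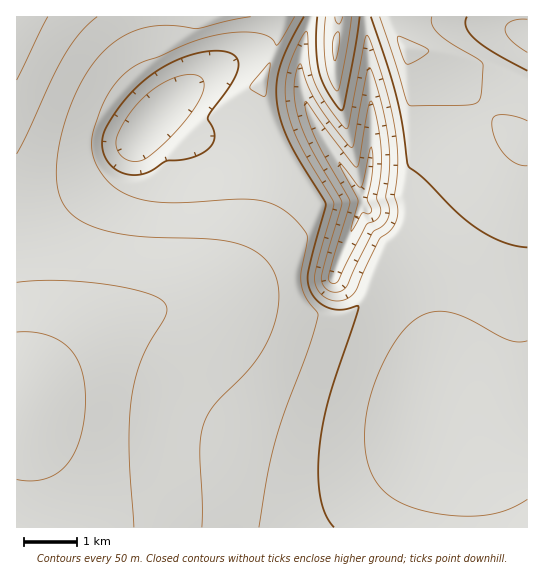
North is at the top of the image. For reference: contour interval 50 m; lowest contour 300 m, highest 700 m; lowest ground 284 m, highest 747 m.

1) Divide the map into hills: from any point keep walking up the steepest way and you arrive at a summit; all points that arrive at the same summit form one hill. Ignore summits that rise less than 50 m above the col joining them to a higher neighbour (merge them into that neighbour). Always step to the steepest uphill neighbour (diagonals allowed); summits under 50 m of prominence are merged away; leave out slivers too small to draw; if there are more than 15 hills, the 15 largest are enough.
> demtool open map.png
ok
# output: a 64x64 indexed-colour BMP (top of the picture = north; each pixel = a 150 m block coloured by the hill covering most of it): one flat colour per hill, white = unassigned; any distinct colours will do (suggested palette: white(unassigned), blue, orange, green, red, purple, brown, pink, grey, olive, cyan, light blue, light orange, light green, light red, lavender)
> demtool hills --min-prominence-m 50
<image width="64" height="64" href="data:image/bmp;base64,Qk12CAAAAAAAAHYAAAAoAAAAQAAAAEAAAAABAAQAAAAAAAAIAAATCwAAEwsAABAAAAAAAAAA////ALR3HwAOf/8ALKAsACgn1gC9Z5QAS1aMAMJ34wB/f38AIr28AM++FwDox64AeLv/AIrfmACWmP8A1bDFABERERERERERERERERERERERERERERERERERERERERERERERERERERERERERERERERERERERERERERERERERERERERERERERERERERERERERERERERERERERERERERERERERERERERERERERERERERERERERERERERERERERERERERERERERERERERERERERERERERERERERERERERERERERERERERERERERERERERERERERERERERERERERERERERERERERERERERERERERERERERERERERERERERERERERERERERERERERERERERERERERERERERERERERERERERERERERERERERERERERERERERERERERERERERERERERERERERERERERERERERERERERERERERERERERERERERERERERERERERERERERERERERERERERERERERERERERERERERERERERERERERERERERERERERERERERERIiIiIhERERERERERERERERERERERERERERERERERERIiIiIiIiEREREREREREREREREREREREREREREREREREiIiIiIiIRERERERERERERERERERERERERERERERERESIiIiIiIhERERERERERERERERERERERERERERERERERIiIiIiIiEREREREREREREREREREREREREREREREREREiIiIiIiIRERERERERERERERERERERERERERERERERESIiIiIiIhERERERERERERERERERERERERERERERERERIiIiIiIiEREREREREREREREREREREREREREREREREREiIiIiIiIRERERERERERERERERERERERERERERERERESIiIiIiIhEREREREREREREREREREREREREREREREREREiIiIiIiERERERERERERERERERERERERERERERERERESIiIiIiIRERERERERERERERERERERERERERERERERERIiIiIiIhERERERERERERERERERERERERERERERERERIiIiIiIiEREREREREREREREREREREREREREREREREREiIiIiIiIRERERERERERERERERERERERERERERERERESIiIiIiIhERERERERERERERERERERERERERERERERERIiIiIiIiEREREREREREREREREREREREREREREREREREiIiIiIiIRERERERERERERERERERERERERERERERERESIiIiIiIhERERERERERERERERERERERERERERERERESIiIiIiIiERERERERERERERERERERERERERERERERERIiIiIiIiIREREREREREREREREREREREREREREREREREiIiIiIiIhEREREREREREREREREREREREREREREREREiIiIiIiIiERERERERERERERERERERERERERERERERESIiIiIiIiIRERERERERERERERERERERERERERERERESIiIiIiIiIhERERERERERERERERERERERERERERERERIiIiIiIiIiERERERERERERERERERERERERERERERESIiIiIiIiIiIzERERERERERERERERERERERERERERESIiIiIiIiIiIjMzEREREREREREREREREREREREREREiIiIiIiIiIiIiMzMzEREREREREREREREREREREREREiIiIiIiIiIiIiIzMzMzERERERERERERERERERERERESIiIiIiIiIiIiIjMzMzMxEREREREREREREREREREREUQiIiIiIiIiIiIiMzMzMzMRERERERERERERERERERERRCIiIiIiIiIiIiIzMzMzMzMRERERERERERERERERERREIiIiIiIiIiIiIjMzMzMzMxERERERERERERERERERFEQiIiIiIiIiIiIiMzMzMzMzMRERERERERERERERERFERCIiIiIiIiIiIiIzMzMzMzMzERERERERERERERERFEREIiIiIiIiIiIiIjMzMzMzMzMxEREREREREREREREUREQiIiIiIiIiIiIiMzMzMzMzMzMREREREREREREREURERCIiIiIiIiIiIiIzMzMzMzMzMzEREREREREREREUREREIiIiIiIiIiIiIjMzMzMzMzMzMxERERERERERERREREQiIiIiIiIiIiIiMzMzMzMzMzMzMRERERERERERFERERCIiIiIiIiIiIiIzMzMzMzMzMzMzERERERERERFEREREIiIiIiIiIiIiIjMzMzMzMzMzMzMREREREREREUREREQiIiIiIiIiIiIiMzMzMzMzMzMzMxERERERERERRERERCIiIiIiIiIiIiIzMzMzMzMzMzMzERERERERERFEREREIiIiIiIiIiIiIjMzMzMzMzMzMzMREREREREREUREREQiIiIiIiIiIiIiMzMzMzMzMzMzMRERERERERERRERERCIiIiIiIiIiIiIzMzMzMzMzMzMxERERERERERFEREREIiIiIiIiIiIiIjMzMzMzMzMzMzEREREREREREUREREQiIiIiIiIiIiIiMzMzMzMzMzMzMRERERERERERRERERCIiIiIiIiIiIiIzMzMzMzMzMzMxERERERERERFEREREIiIiIiIiIiIiITMzMzMzMzMzMzERERERERERERREREQiIiIiIiIiIiIh"/>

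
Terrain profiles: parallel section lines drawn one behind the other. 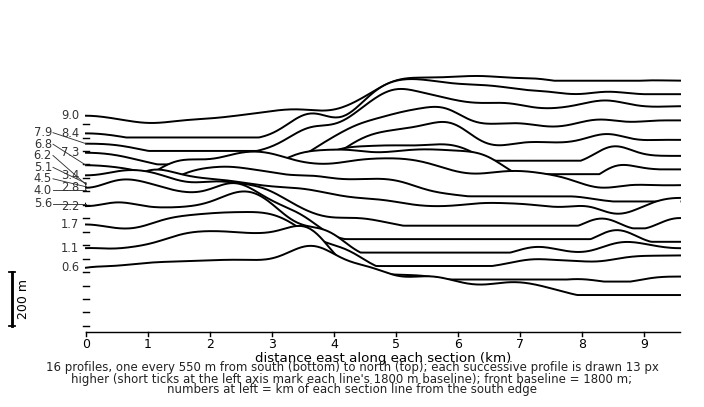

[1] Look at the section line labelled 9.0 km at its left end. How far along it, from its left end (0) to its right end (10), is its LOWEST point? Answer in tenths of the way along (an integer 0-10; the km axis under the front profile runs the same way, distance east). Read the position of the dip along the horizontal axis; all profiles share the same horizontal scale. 1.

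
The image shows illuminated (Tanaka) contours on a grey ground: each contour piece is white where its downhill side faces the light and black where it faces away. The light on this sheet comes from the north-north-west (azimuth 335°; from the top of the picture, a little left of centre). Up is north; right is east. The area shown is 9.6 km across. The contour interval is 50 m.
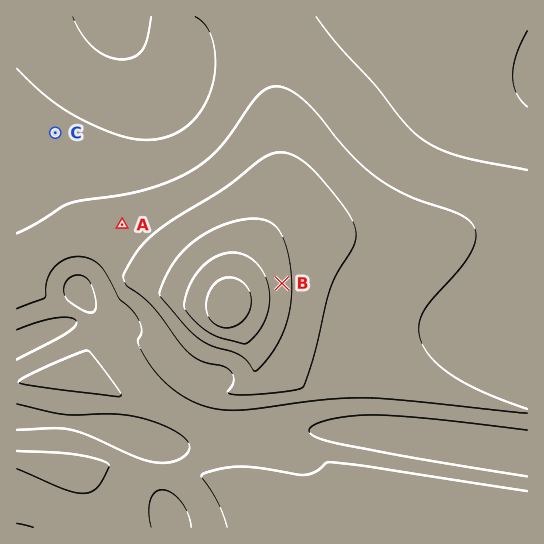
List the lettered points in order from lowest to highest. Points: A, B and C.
C A B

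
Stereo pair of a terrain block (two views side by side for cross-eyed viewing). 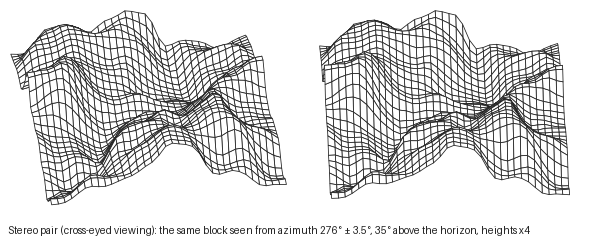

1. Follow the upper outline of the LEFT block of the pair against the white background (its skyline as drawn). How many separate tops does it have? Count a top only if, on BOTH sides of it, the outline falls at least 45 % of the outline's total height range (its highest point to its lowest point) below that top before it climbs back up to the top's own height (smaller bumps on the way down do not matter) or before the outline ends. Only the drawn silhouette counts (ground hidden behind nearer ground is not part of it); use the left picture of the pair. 0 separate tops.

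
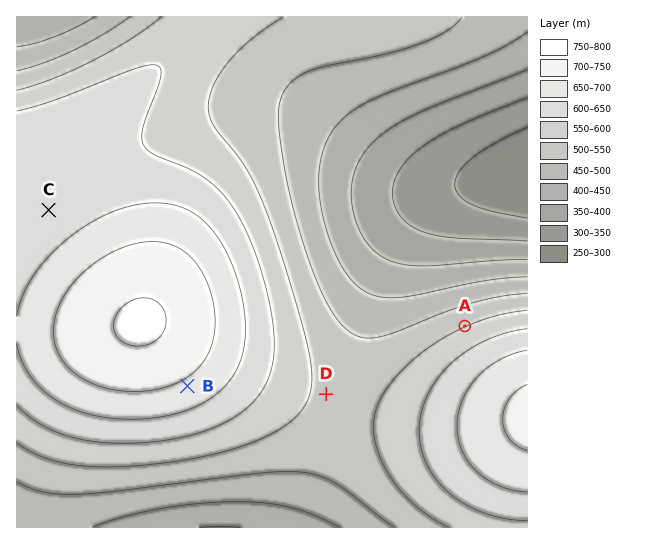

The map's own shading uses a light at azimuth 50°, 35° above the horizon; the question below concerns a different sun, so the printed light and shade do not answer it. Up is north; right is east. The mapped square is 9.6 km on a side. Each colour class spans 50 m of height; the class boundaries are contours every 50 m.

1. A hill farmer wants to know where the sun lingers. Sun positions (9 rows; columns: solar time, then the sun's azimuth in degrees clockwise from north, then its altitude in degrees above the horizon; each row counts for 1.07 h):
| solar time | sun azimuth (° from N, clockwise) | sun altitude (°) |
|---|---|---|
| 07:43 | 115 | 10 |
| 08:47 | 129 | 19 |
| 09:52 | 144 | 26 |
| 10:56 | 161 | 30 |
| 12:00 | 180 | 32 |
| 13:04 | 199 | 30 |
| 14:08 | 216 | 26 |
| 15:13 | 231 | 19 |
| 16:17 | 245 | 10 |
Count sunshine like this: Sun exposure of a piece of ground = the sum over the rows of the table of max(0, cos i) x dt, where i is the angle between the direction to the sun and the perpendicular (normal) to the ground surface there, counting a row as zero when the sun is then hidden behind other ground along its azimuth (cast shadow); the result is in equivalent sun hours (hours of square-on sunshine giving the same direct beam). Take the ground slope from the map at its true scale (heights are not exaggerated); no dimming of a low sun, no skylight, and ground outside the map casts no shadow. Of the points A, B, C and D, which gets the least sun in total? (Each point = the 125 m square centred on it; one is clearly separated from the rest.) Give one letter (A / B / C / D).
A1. A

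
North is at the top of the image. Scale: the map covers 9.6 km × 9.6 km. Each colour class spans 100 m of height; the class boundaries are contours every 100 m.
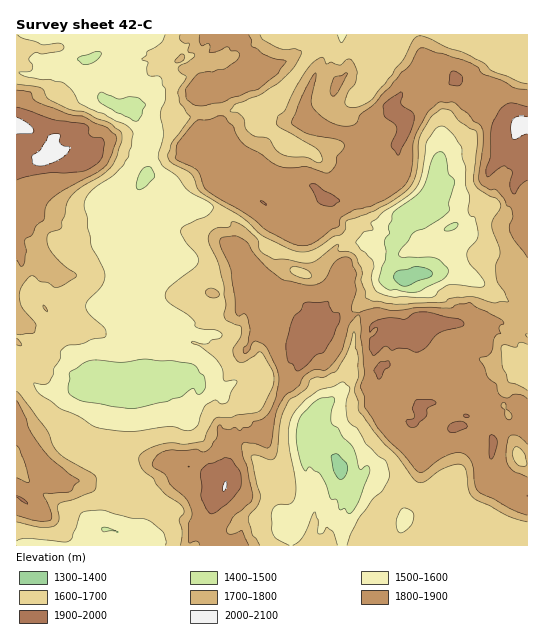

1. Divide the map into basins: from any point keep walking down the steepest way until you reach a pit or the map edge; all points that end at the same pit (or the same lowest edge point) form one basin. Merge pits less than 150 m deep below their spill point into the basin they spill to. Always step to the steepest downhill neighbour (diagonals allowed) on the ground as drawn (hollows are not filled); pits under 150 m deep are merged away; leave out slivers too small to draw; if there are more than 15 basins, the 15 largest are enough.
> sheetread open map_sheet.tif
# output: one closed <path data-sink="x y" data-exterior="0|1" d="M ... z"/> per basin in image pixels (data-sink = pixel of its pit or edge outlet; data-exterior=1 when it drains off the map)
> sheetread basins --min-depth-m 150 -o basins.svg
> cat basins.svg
<path data-sink="103 379" data-exterior="0" d="M207 34l-191 1 0 90 33 13 3 3 1 8 0 4-8 6 3 22-3 4-10 2-10 7-9-18 0 245 9 12 12 24 10 11-3 8 11 7 10-2 14 0 14 6 21 6 27 1 10-9 36-18 6 0 16 7 16 11 2-22 5-19 11-7 24 2 5-24 12-27 4-19 11-14 1-15 4-9-1-10-12-11-13 1-15-5-6-5-16 0-5-16 0-12 11-10-6-8 0-4 23-24 9-16-12-10-15-4-27-14-4-6-11-6-3-7 12-16 0-2-6 0-4 10-6 2-5-3-4-11 16-11-4-4-4-25 3-7 9-8-7-6 0-7-4-8-2-2-4 3-6 0-5-10 6-6 15-8z"/><path data-sink="406 277" data-exterior="0" d="M450 75l-29 2-14 8-14 18-2 6 1 6 15 10-3 10-13 12-28 7-6 9-2 13-4 5-2 2-15 0-8 15-21-17-42-4-12-10-30-10-7-10-11 14-2 6 6 7 8 3 4 6 27 14 15 4 12 10-9 16-23 24 0 4 6 8-11 10 3 26 2 2 16 0 6 5 15 5 13-1 13 14 0 7-4 9 0 8 3 3 6 0 8-8 6-10 1-8 13-8 18-3 8 1 10 10-2 8 5 7-1 12 6 11-2 8 1 25 29 26 8 0 8 5 20-1 8 3 8-3 5-9 13 5 9 9 5 9-2 17 1 12 6 8 29 18 1-368-6-1-5-4-30-35-10 0z"/><path data-sink="341 468" data-exterior="0" d="M361 314l-24 3-13 8-4 14-11 12-6 0-4-4 0 8-11 14-4 19-11 23-6 28-24-2-11 7-5 19-2 22-10 16-4 12 1 11 12 21 11-2 2 3 290 0 1-50-30-19-6-8-1-12 2-17-5-9-9-9-9-5-5 0-4 9-8 3-8-3-20 1-8-5-8 0-20-17-10-13 0-21 2-8-6-11 1-12-5-7 2-8z"/><path data-sink="342 35" data-exterior="1" d="M527 34l-284 0-2 7 2 8 9 15-7 11-11-1-7 3-8 9-9 1-13 13-1 12 4 9 0 8 4 4-1 6 20 19 28 9 12 10 42 4 21 17 8-15 15 0 2-2 4-5 2-13 6-9 28-7 13-12 3-10-11-6-5-10 13-21 17-11 29-2 27 12 10 0 30 35 5 4 5 0z"/><path data-sink="105 529" data-exterior="0" d="M193 467l-6 0-36 18-10 9-27-1-21-6-14-6-14 0-10 2-10-6-20 24-9-4 0 48 173 1 7-15 12-11 7-19 10-16-16-11z"/>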